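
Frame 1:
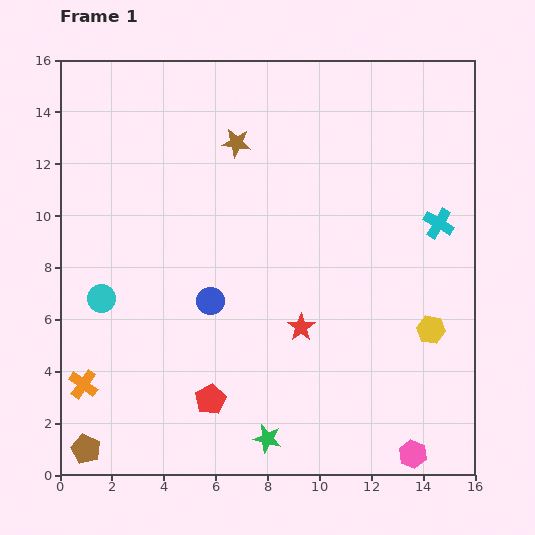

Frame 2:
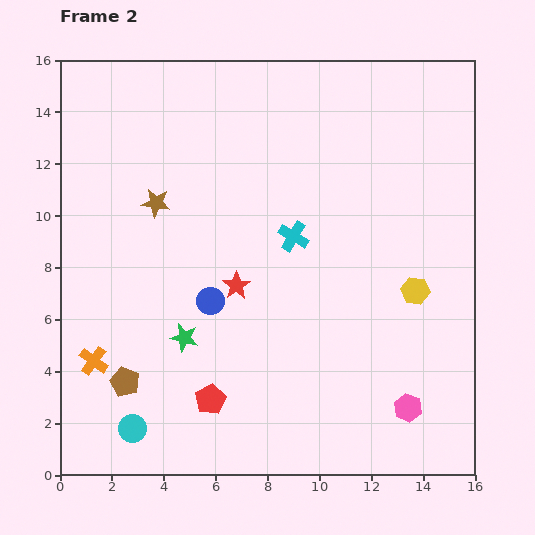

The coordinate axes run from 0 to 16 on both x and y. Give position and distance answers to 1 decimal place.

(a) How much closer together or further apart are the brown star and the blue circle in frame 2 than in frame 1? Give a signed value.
-1.9

Distance in frame 1: 6.2. Distance in frame 2: 4.3.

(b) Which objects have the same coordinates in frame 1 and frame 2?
the blue circle, the red pentagon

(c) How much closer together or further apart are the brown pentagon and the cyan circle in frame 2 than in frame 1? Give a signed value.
-4.0

Distance in frame 1: 5.8. Distance in frame 2: 1.8.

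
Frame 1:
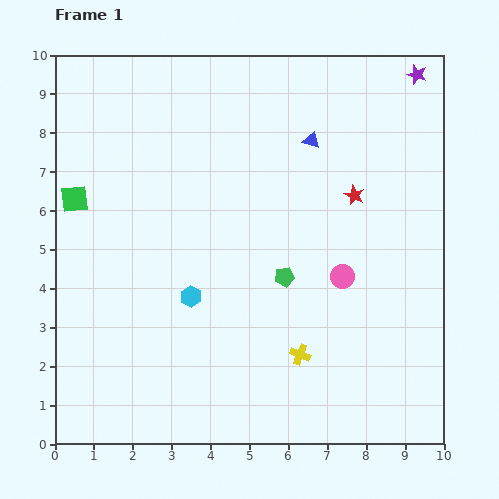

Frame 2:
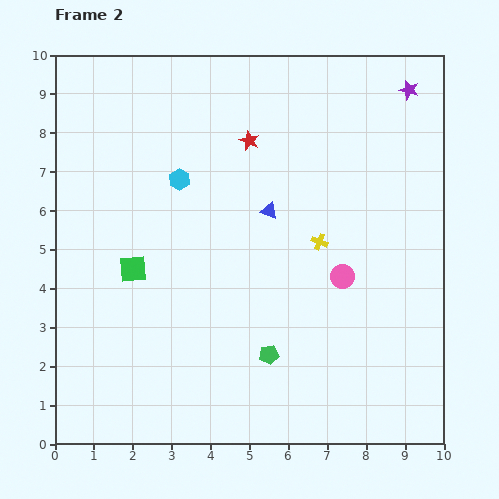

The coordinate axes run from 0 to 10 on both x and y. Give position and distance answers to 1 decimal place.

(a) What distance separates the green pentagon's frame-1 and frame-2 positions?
2.0

The green pentagon moved from (5.9, 4.3) to (5.5, 2.3), a distance of √(0.4² + 2.0²) ≈ 2.0.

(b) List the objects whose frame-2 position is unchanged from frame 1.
the pink circle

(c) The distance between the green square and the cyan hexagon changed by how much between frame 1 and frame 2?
-1.3

Distance in frame 1: 3.9. Distance in frame 2: 2.6.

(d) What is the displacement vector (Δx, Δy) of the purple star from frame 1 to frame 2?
(-0.2, -0.4)

The purple star was at (9.3, 9.5) in frame 1 and (9.1, 9.1) in frame 2.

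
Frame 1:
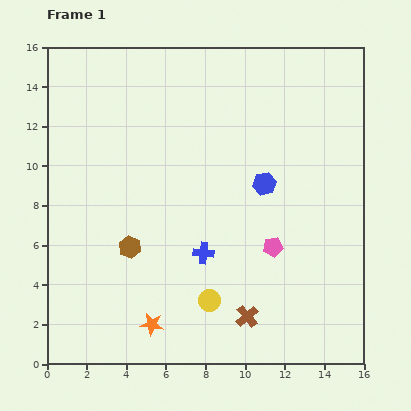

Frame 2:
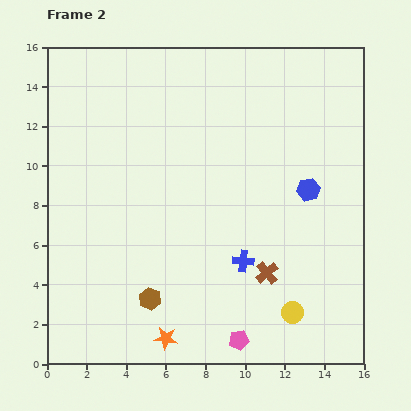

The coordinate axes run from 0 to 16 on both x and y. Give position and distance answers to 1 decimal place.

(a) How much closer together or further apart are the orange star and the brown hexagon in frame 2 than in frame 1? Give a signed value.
-1.9

Distance in frame 1: 4.1. Distance in frame 2: 2.2.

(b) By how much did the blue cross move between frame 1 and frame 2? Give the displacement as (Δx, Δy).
(2.0, -0.4)

The blue cross was at (7.9, 5.6) in frame 1 and (9.9, 5.2) in frame 2.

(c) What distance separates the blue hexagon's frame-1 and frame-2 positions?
2.2

The blue hexagon moved from (11.0, 9.1) to (13.2, 8.8), a distance of √(2.2² + 0.3²) ≈ 2.2.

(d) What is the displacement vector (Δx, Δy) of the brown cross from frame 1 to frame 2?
(1.0, 2.2)

The brown cross was at (10.1, 2.4) in frame 1 and (11.1, 4.6) in frame 2.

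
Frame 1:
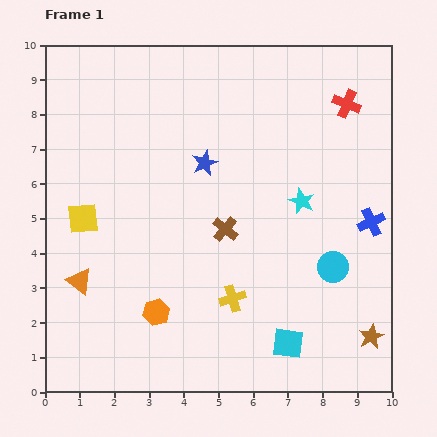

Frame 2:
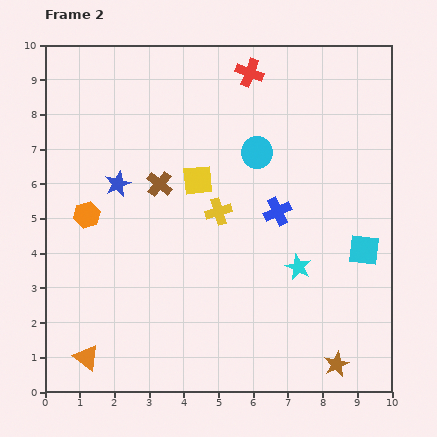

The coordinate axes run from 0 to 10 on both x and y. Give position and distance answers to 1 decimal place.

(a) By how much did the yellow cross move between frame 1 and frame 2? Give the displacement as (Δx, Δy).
(-0.4, 2.5)

The yellow cross was at (5.4, 2.7) in frame 1 and (5.0, 5.2) in frame 2.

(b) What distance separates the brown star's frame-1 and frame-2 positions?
1.3

The brown star moved from (9.4, 1.6) to (8.4, 0.8), a distance of √(1.0² + 0.8²) ≈ 1.3.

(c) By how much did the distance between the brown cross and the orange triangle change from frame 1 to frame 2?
+0.9

Distance in frame 1: 4.5. Distance in frame 2: 5.4.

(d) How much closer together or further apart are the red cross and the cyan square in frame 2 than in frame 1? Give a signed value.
-1.0

Distance in frame 1: 7.1. Distance in frame 2: 6.1.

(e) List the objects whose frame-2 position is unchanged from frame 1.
none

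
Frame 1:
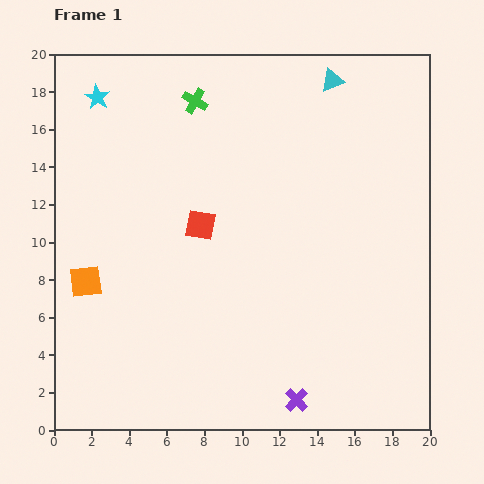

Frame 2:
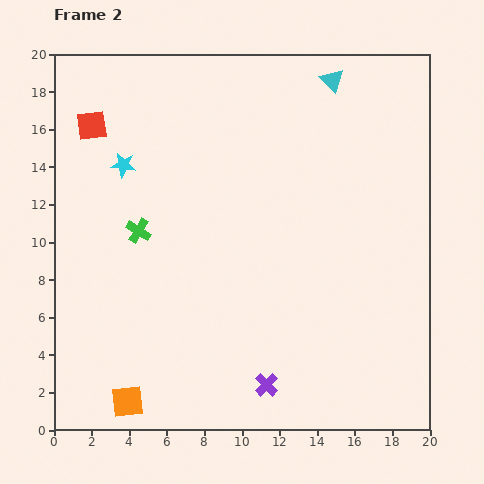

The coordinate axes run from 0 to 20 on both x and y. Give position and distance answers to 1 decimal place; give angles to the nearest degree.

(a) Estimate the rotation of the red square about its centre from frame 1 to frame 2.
19° counter-clockwise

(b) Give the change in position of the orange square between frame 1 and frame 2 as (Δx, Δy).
(2.2, -6.4)

The orange square was at (1.7, 7.9) in frame 1 and (3.9, 1.5) in frame 2.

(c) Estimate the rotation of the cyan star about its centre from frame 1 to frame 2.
23° counter-clockwise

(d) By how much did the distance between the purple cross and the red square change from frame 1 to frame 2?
+6.0

Distance in frame 1: 10.6. Distance in frame 2: 16.6.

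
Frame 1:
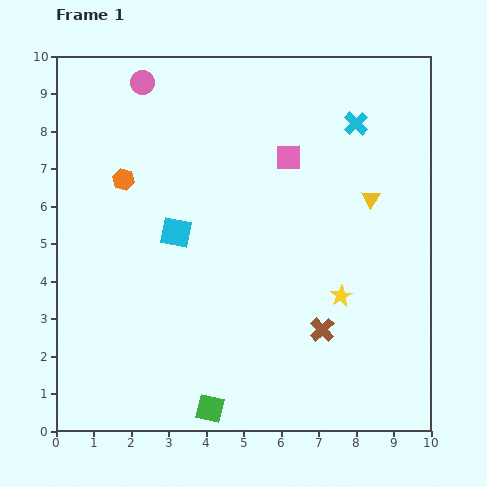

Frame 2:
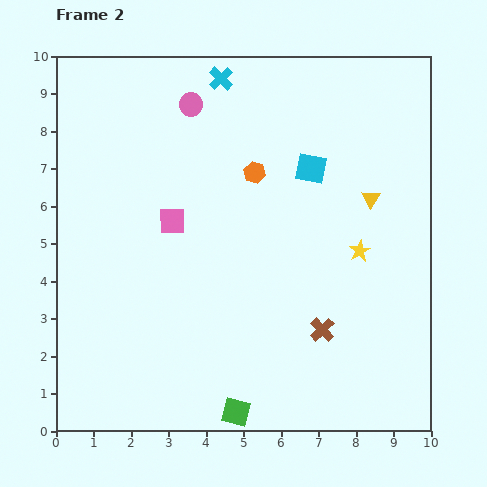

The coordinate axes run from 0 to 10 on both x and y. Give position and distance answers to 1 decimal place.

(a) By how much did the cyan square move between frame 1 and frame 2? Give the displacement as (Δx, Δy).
(3.6, 1.7)

The cyan square was at (3.2, 5.3) in frame 1 and (6.8, 7.0) in frame 2.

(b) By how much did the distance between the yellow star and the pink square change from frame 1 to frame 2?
+1.1

Distance in frame 1: 4.0. Distance in frame 2: 5.1.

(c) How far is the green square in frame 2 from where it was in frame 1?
0.7

The green square moved from (4.1, 0.6) to (4.8, 0.5), a distance of √(0.7² + 0.1²) ≈ 0.7.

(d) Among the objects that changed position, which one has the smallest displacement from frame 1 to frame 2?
the green square

(moved 0.7)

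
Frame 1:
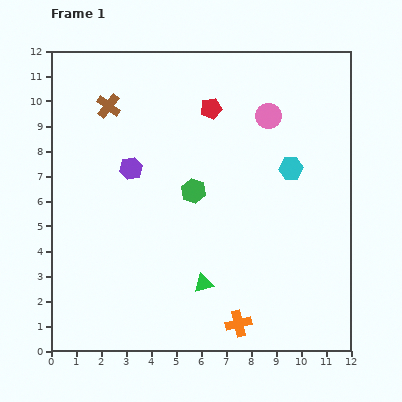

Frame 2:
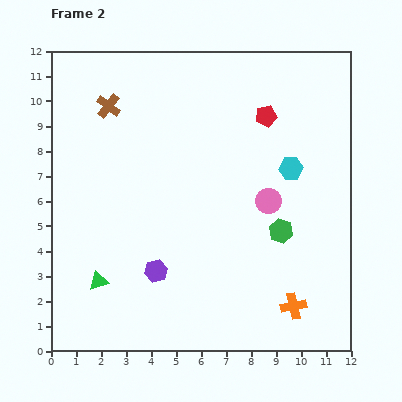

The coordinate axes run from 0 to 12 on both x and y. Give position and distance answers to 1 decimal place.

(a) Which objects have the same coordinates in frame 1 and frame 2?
the brown cross, the cyan hexagon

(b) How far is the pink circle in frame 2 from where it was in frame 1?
3.4

The pink circle moved from (8.7, 9.4) to (8.7, 6.0), a distance of √(0.0² + 3.4²) ≈ 3.4.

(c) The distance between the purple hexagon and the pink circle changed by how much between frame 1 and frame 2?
-0.6

Distance in frame 1: 5.9. Distance in frame 2: 5.3.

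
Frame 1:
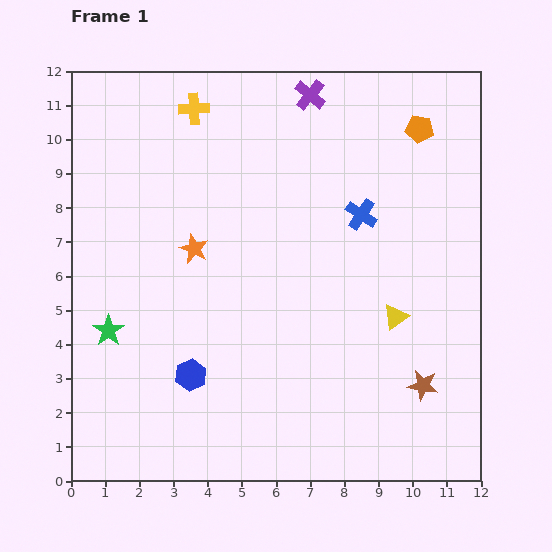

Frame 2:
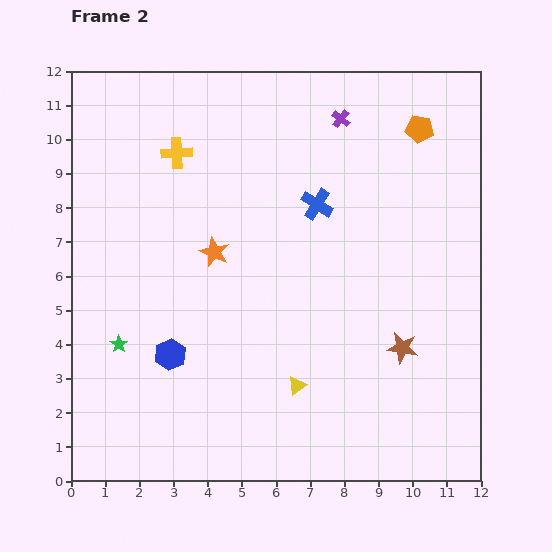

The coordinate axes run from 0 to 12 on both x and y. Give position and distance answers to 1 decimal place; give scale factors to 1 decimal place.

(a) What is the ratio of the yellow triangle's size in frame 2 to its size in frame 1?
0.7×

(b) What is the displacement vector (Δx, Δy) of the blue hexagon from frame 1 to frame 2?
(-0.6, 0.6)

The blue hexagon was at (3.5, 3.1) in frame 1 and (2.9, 3.7) in frame 2.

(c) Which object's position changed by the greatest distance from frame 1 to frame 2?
the yellow triangle

(moved 3.5; next 1.4)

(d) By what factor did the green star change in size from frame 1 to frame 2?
0.6×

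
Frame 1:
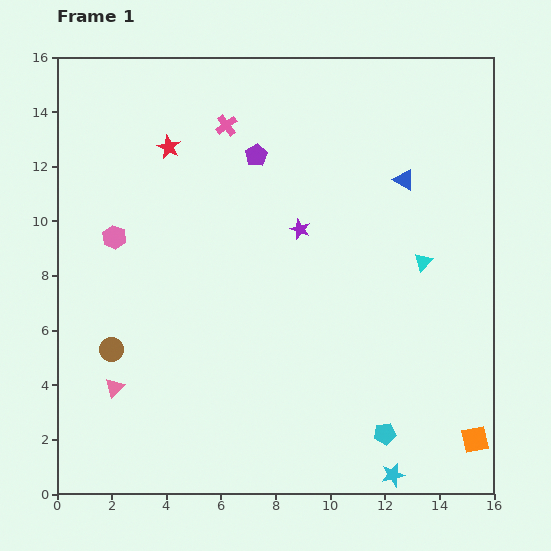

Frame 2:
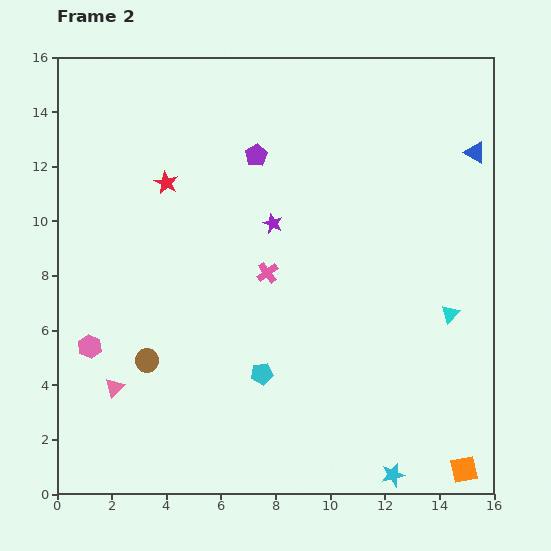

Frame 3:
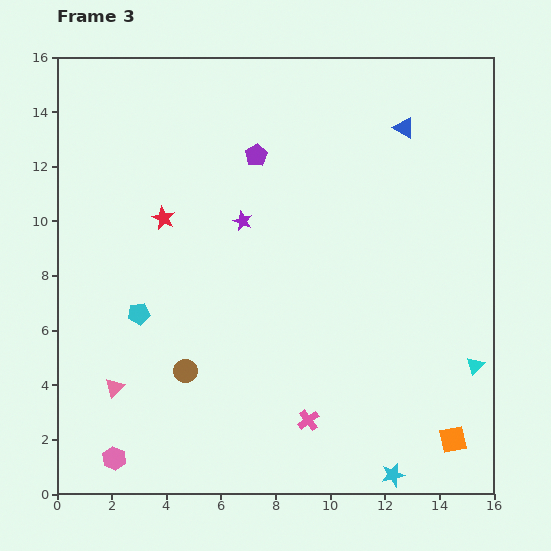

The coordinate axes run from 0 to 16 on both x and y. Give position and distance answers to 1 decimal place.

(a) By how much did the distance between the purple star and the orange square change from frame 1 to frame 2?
+1.4

Distance in frame 1: 10.0. Distance in frame 2: 11.4.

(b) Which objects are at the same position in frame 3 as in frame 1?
the cyan star, the pink triangle, the purple pentagon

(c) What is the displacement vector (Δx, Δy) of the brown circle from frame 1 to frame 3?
(2.7, -0.8)

The brown circle was at (2.0, 5.3) in frame 1 and (4.7, 4.5) in frame 3.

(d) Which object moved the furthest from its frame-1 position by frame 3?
the pink cross

(moved 11.2; next 10.0)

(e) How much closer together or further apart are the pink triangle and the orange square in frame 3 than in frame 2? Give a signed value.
-0.6

Distance in frame 2: 13.1. Distance in frame 3: 12.5.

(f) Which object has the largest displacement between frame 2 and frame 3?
the pink cross

(moved 5.6; next 5.0)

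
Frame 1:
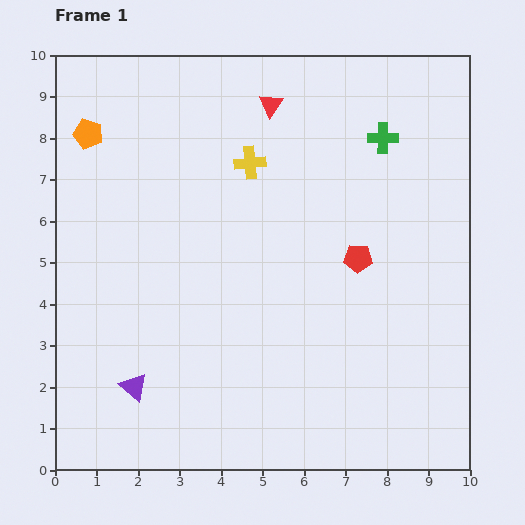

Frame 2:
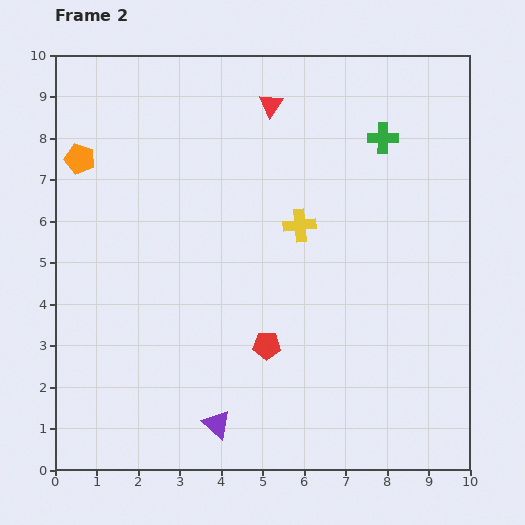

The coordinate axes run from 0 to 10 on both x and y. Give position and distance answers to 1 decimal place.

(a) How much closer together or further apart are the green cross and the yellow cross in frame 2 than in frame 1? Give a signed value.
-0.4

Distance in frame 1: 3.3. Distance in frame 2: 2.9.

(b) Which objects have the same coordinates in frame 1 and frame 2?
the green cross, the red triangle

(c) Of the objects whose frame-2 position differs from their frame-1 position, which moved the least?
the orange pentagon

(moved 0.6)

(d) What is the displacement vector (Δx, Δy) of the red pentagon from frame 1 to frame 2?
(-2.2, -2.1)

The red pentagon was at (7.3, 5.1) in frame 1 and (5.1, 3.0) in frame 2.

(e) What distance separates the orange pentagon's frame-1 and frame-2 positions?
0.6

The orange pentagon moved from (0.8, 8.1) to (0.6, 7.5), a distance of √(0.2² + 0.6²) ≈ 0.6.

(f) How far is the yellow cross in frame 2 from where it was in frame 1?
1.9

The yellow cross moved from (4.7, 7.4) to (5.9, 5.9), a distance of √(1.2² + 1.5²) ≈ 1.9.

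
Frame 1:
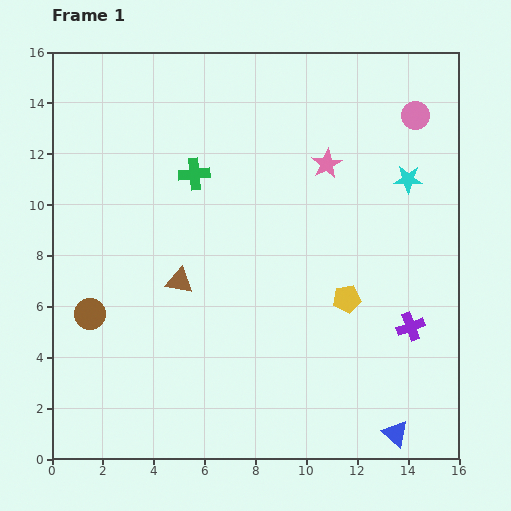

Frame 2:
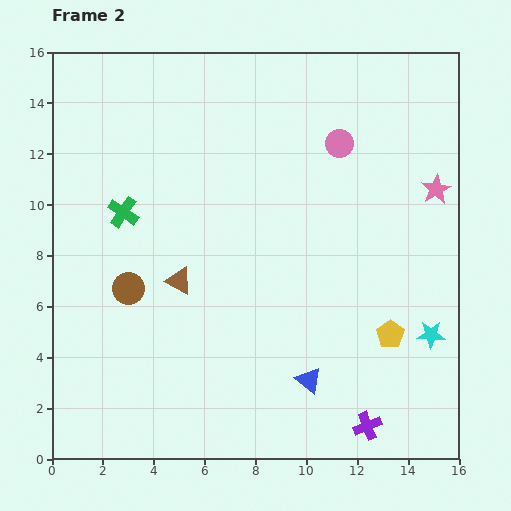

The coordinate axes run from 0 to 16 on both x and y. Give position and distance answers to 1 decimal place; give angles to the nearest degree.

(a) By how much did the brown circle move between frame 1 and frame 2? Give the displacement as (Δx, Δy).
(1.5, 1.0)

The brown circle was at (1.5, 5.7) in frame 1 and (3.0, 6.7) in frame 2.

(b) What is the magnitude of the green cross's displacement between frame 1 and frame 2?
3.2

The green cross moved from (5.6, 11.2) to (2.8, 9.7), a distance of √(2.8² + 1.5²) ≈ 3.2.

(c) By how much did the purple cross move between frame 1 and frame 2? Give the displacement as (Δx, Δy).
(-1.7, -3.9)

The purple cross was at (14.1, 5.2) in frame 1 and (12.4, 1.3) in frame 2.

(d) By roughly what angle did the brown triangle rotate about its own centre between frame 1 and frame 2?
19° clockwise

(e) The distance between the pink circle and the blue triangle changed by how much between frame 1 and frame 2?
-3.1

Distance in frame 1: 12.5. Distance in frame 2: 9.4.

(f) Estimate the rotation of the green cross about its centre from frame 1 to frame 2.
39° clockwise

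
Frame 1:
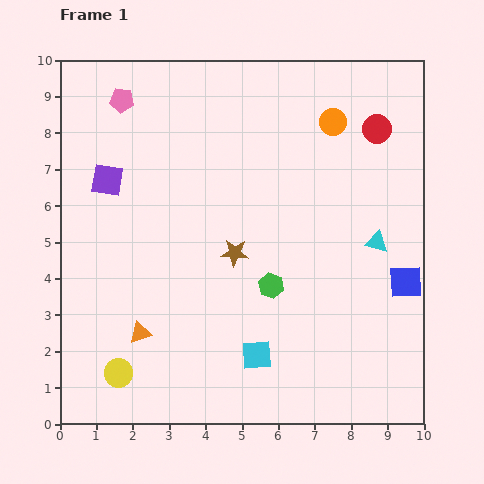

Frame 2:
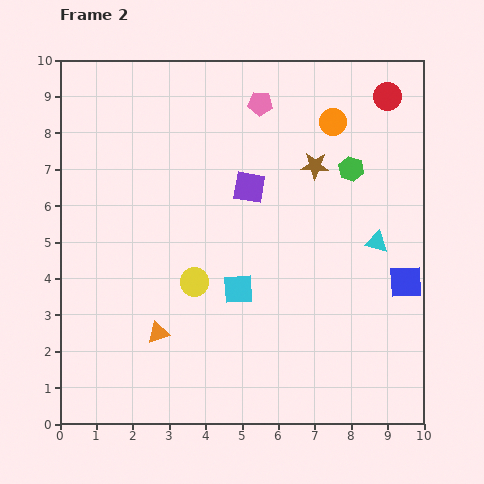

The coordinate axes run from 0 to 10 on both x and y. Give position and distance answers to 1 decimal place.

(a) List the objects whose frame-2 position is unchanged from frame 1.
the blue square, the cyan triangle, the orange circle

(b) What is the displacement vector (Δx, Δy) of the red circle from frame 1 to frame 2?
(0.3, 0.9)

The red circle was at (8.7, 8.1) in frame 1 and (9.0, 9.0) in frame 2.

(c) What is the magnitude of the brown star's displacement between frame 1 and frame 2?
3.3

The brown star moved from (4.8, 4.7) to (7.0, 7.1), a distance of √(2.2² + 2.4²) ≈ 3.3.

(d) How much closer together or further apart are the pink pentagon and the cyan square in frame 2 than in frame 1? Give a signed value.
-2.8

Distance in frame 1: 7.9. Distance in frame 2: 5.1.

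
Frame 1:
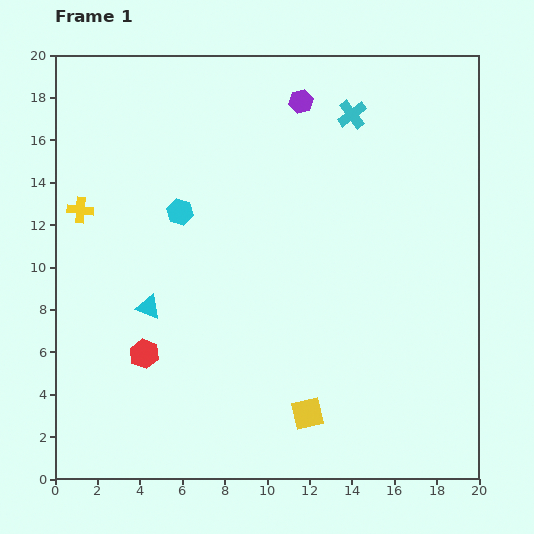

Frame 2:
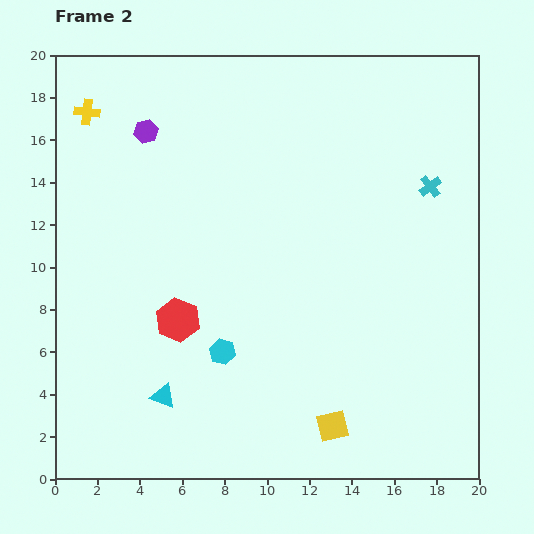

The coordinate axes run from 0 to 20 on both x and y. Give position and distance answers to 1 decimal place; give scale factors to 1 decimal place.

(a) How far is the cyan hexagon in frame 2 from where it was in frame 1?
6.9

The cyan hexagon moved from (5.9, 12.6) to (7.9, 6.0), a distance of √(2.0² + 6.6²) ≈ 6.9.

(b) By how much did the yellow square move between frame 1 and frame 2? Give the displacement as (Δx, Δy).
(1.2, -0.6)

The yellow square was at (11.9, 3.1) in frame 1 and (13.1, 2.5) in frame 2.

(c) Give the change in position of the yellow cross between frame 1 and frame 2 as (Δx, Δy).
(0.3, 4.6)

The yellow cross was at (1.2, 12.7) in frame 1 and (1.5, 17.3) in frame 2.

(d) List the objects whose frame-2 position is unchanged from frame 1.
none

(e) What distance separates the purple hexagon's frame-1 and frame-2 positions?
7.4

The purple hexagon moved from (11.6, 17.8) to (4.3, 16.4), a distance of √(7.3² + 1.4²) ≈ 7.4.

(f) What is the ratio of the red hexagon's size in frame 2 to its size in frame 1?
1.5×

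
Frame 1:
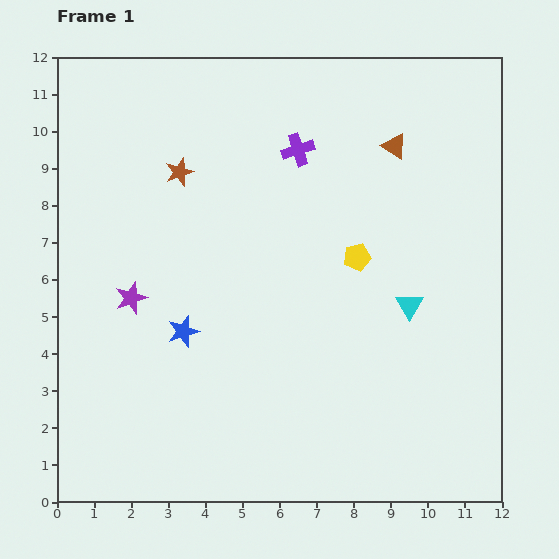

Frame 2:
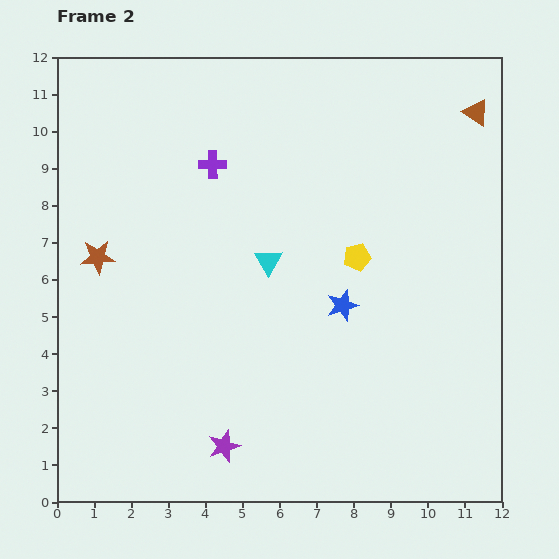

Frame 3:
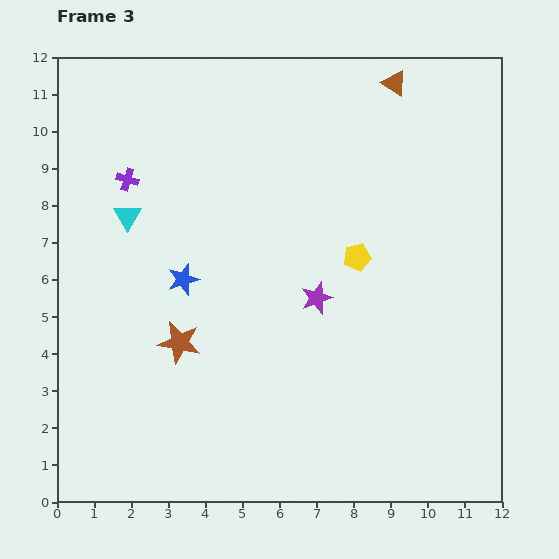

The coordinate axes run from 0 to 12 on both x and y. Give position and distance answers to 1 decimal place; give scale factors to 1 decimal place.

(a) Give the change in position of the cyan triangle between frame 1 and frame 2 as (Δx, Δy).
(-3.8, 1.2)

The cyan triangle was at (9.5, 5.3) in frame 1 and (5.7, 6.5) in frame 2.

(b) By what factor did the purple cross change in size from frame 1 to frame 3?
0.7×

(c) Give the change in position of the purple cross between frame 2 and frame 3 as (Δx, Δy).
(-2.3, -0.4)

The purple cross was at (4.2, 9.1) in frame 2 and (1.9, 8.7) in frame 3.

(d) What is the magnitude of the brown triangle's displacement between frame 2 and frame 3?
2.3

The brown triangle moved from (11.3, 10.5) to (9.1, 11.3), a distance of √(2.2² + 0.8²) ≈ 2.3.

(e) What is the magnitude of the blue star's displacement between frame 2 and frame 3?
4.4

The blue star moved from (7.7, 5.3) to (3.4, 6.0), a distance of √(4.3² + 0.7²) ≈ 4.4.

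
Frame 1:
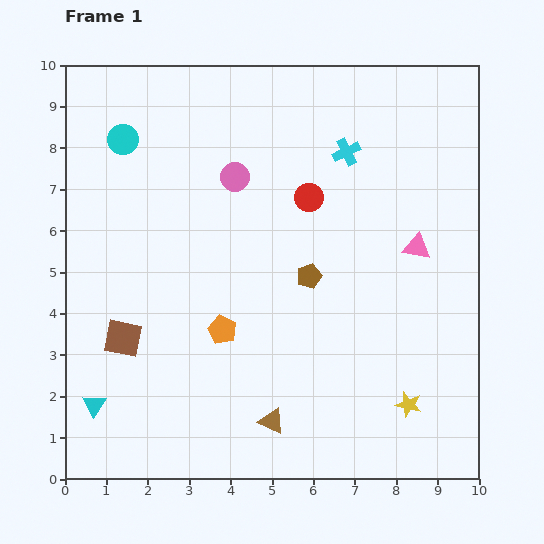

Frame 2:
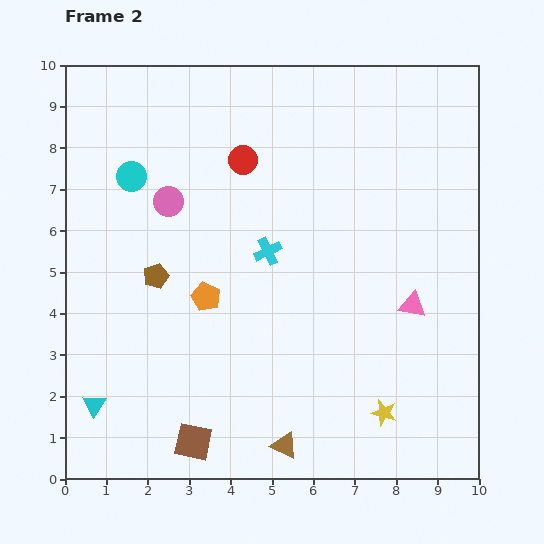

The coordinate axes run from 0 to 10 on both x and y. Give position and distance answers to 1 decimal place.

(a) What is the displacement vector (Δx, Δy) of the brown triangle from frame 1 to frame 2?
(0.3, -0.6)

The brown triangle was at (5.0, 1.4) in frame 1 and (5.3, 0.8) in frame 2.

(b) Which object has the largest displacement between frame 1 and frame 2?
the brown pentagon

(moved 3.7; next 3.1)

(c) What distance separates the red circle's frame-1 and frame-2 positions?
1.8

The red circle moved from (5.9, 6.8) to (4.3, 7.7), a distance of √(1.6² + 0.9²) ≈ 1.8.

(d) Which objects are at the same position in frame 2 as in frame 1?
the cyan triangle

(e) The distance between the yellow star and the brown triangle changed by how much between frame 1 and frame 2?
-0.8

Distance in frame 1: 3.3. Distance in frame 2: 2.5.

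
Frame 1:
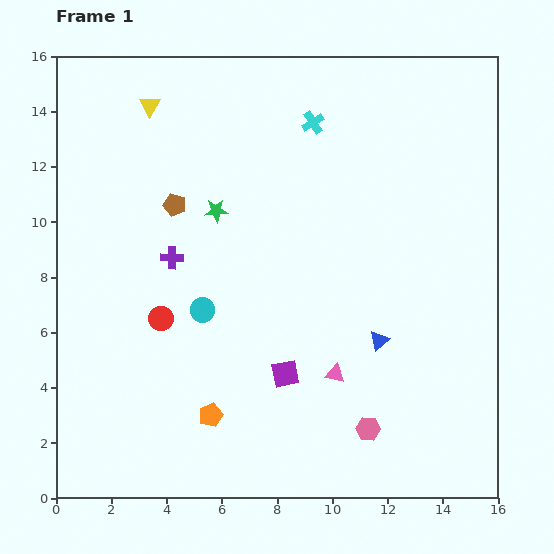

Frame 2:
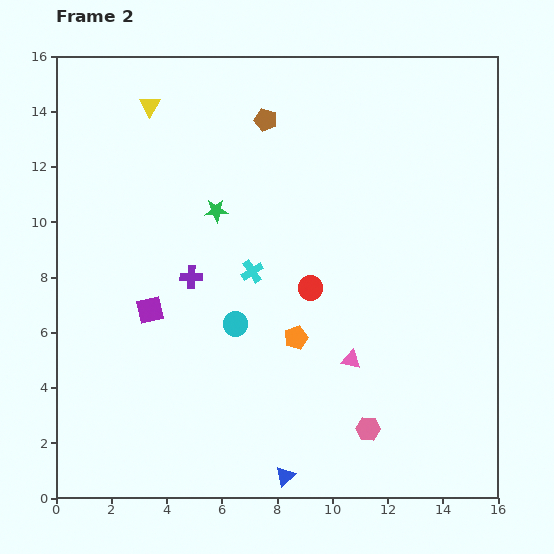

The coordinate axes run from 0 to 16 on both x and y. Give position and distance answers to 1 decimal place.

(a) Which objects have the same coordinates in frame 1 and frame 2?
the yellow triangle, the pink hexagon, the green star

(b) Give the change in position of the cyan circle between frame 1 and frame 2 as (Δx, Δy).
(1.2, -0.5)

The cyan circle was at (5.3, 6.8) in frame 1 and (6.5, 6.3) in frame 2.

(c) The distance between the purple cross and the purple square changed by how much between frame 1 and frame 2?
-4.0

Distance in frame 1: 5.9. Distance in frame 2: 1.9.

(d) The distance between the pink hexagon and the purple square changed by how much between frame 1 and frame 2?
+5.4

Distance in frame 1: 3.6. Distance in frame 2: 9.0.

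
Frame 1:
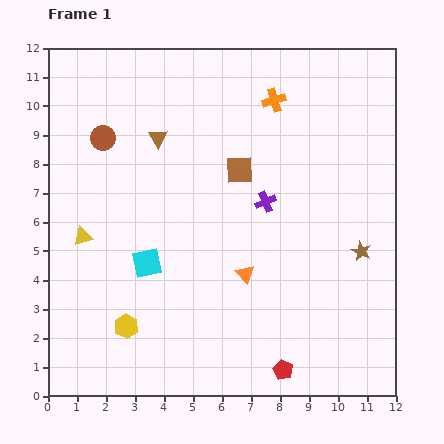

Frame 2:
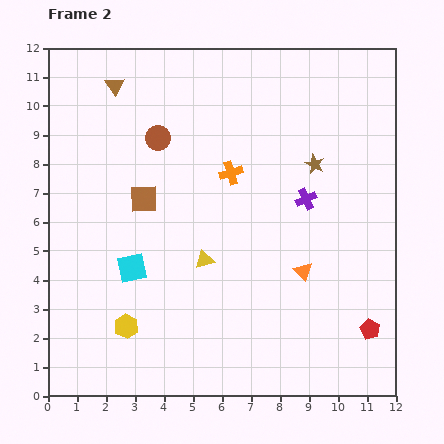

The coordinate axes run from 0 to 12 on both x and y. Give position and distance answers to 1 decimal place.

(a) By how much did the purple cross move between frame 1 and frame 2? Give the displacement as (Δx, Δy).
(1.4, 0.1)

The purple cross was at (7.5, 6.7) in frame 1 and (8.9, 6.8) in frame 2.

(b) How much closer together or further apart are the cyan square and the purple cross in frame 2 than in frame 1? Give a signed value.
+1.9

Distance in frame 1: 4.6. Distance in frame 2: 6.5.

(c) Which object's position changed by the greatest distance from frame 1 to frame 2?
the yellow triangle

(moved 4.3; next 3.4)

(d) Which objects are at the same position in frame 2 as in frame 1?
the yellow hexagon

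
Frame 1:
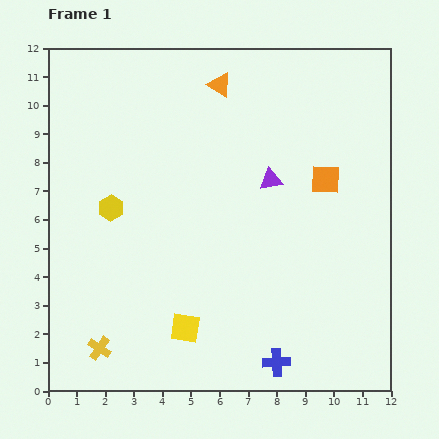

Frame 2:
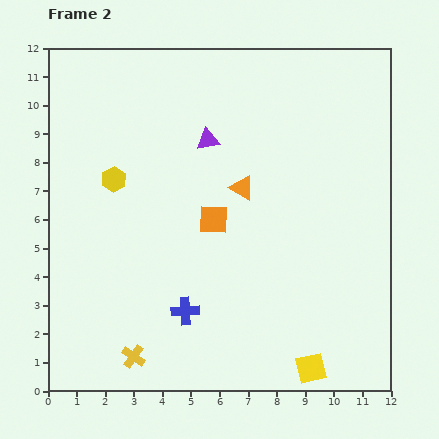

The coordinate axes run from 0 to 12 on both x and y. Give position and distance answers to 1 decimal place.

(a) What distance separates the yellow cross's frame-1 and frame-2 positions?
1.2

The yellow cross moved from (1.8, 1.5) to (3.0, 1.2), a distance of √(1.2² + 0.3²) ≈ 1.2.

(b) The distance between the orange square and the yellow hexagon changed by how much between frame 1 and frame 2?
-3.8

Distance in frame 1: 7.6. Distance in frame 2: 3.8.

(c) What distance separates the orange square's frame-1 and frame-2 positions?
4.1

The orange square moved from (9.7, 7.4) to (5.8, 6.0), a distance of √(3.9² + 1.4²) ≈ 4.1.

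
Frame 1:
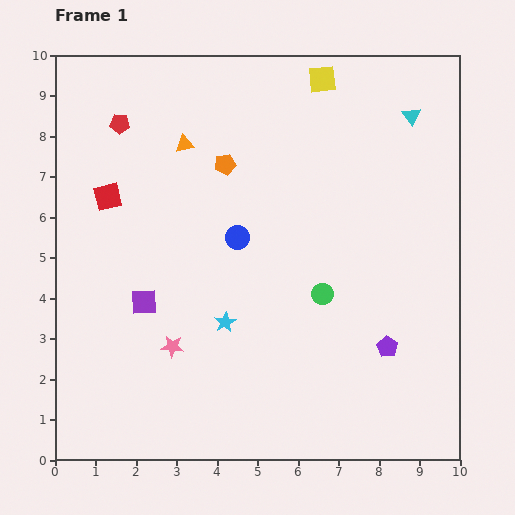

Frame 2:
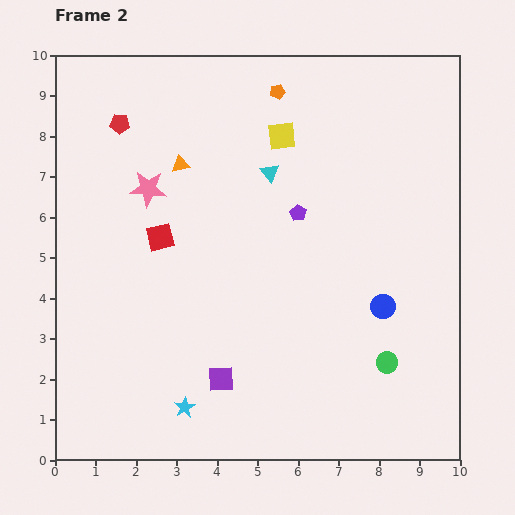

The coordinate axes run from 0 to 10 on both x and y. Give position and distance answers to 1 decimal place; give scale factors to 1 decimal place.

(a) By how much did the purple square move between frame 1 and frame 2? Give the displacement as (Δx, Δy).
(1.9, -1.9)

The purple square was at (2.2, 3.9) in frame 1 and (4.1, 2.0) in frame 2.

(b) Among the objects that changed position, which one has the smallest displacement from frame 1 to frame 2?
the orange triangle

(moved 0.5)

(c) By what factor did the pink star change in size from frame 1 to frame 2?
1.6×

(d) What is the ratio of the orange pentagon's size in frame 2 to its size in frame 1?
0.7×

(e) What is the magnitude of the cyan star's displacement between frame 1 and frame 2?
2.3

The cyan star moved from (4.2, 3.4) to (3.2, 1.3), a distance of √(1.0² + 2.1²) ≈ 2.3.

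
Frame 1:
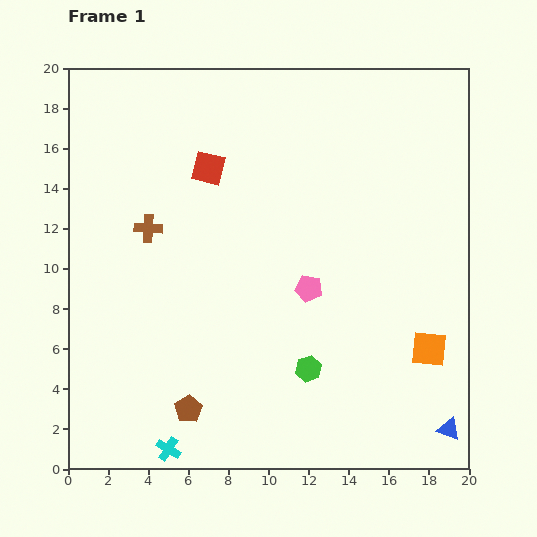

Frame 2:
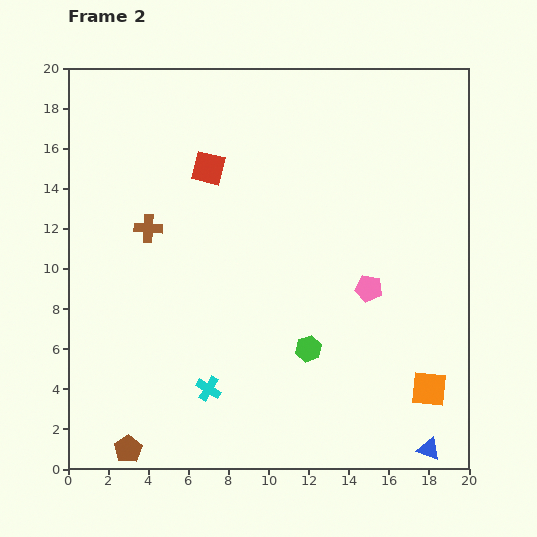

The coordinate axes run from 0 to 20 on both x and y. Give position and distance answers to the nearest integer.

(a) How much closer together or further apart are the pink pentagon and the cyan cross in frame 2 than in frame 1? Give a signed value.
-2

Distance in frame 1: 11. Distance in frame 2: 9.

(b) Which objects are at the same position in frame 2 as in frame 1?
the red square, the brown cross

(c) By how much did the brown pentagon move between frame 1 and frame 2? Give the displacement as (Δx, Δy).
(-3, -2)

The brown pentagon was at (6, 3) in frame 1 and (3, 1) in frame 2.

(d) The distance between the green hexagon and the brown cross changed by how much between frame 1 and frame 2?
-1

Distance in frame 1: 11. Distance in frame 2: 10.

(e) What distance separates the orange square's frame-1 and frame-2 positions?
2

The orange square moved from (18, 6) to (18, 4), a distance of √(0² + 2²) ≈ 2.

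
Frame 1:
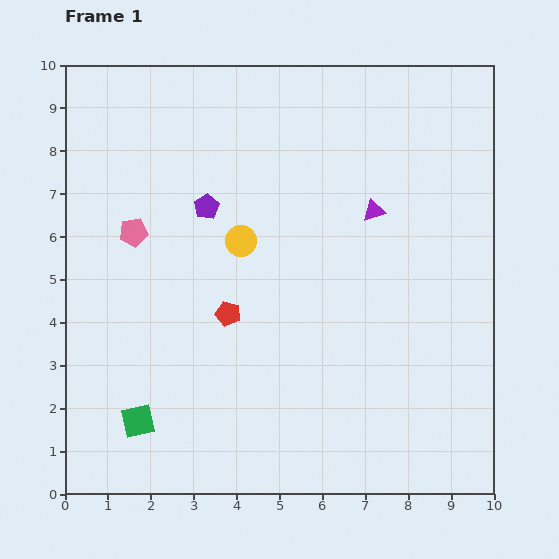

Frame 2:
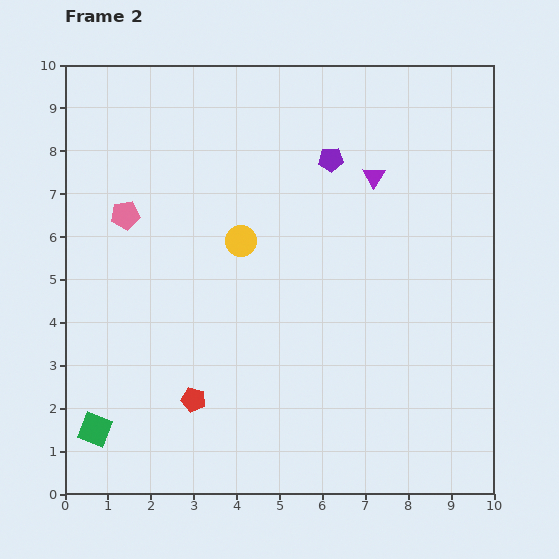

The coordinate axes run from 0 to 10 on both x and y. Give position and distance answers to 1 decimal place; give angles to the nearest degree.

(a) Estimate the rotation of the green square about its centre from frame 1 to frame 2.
35° clockwise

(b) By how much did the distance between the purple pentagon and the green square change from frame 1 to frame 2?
+3.2

Distance in frame 1: 5.2. Distance in frame 2: 8.4.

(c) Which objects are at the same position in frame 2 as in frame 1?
the yellow circle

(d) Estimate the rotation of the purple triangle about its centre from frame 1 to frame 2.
43° counter-clockwise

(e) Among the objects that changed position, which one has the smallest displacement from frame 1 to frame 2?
the pink pentagon

(moved 0.4)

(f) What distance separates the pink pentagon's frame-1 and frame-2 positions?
0.4

The pink pentagon moved from (1.6, 6.1) to (1.4, 6.5), a distance of √(0.2² + 0.4²) ≈ 0.4.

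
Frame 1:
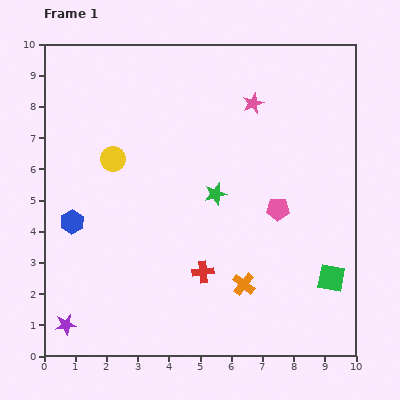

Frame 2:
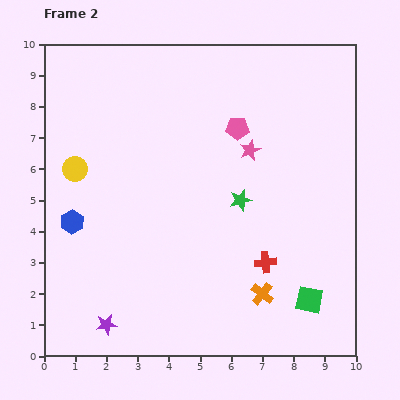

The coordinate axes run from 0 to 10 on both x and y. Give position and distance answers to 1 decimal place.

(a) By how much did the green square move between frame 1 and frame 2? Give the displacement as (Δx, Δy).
(-0.7, -0.7)

The green square was at (9.2, 2.5) in frame 1 and (8.5, 1.8) in frame 2.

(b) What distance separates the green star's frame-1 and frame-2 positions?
0.8

The green star moved from (5.5, 5.2) to (6.3, 5.0), a distance of √(0.8² + 0.2²) ≈ 0.8.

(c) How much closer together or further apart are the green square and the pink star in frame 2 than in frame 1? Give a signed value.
-0.9

Distance in frame 1: 6.1. Distance in frame 2: 5.2.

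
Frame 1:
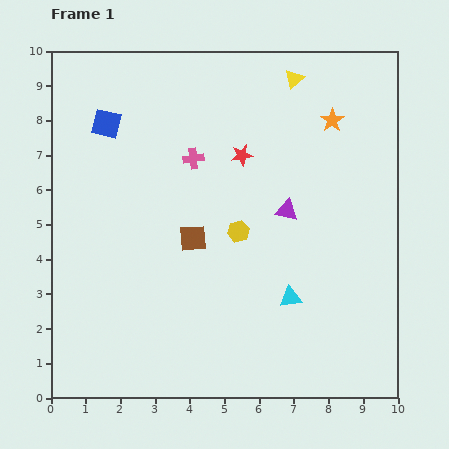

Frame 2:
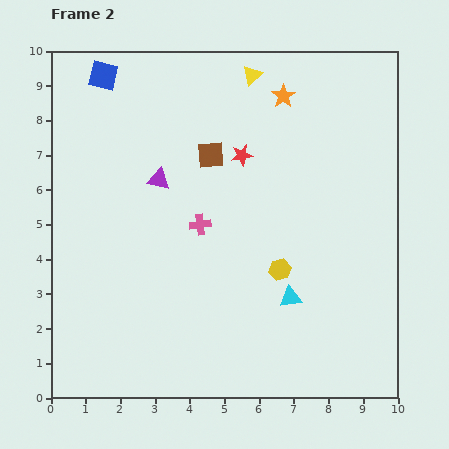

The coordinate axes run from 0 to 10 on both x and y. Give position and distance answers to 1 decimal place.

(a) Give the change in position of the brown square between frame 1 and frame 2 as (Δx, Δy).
(0.5, 2.4)

The brown square was at (4.1, 4.6) in frame 1 and (4.6, 7.0) in frame 2.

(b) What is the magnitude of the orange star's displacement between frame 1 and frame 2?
1.6

The orange star moved from (8.1, 8.0) to (6.7, 8.7), a distance of √(1.4² + 0.7²) ≈ 1.6.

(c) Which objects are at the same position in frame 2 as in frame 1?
the cyan triangle, the red star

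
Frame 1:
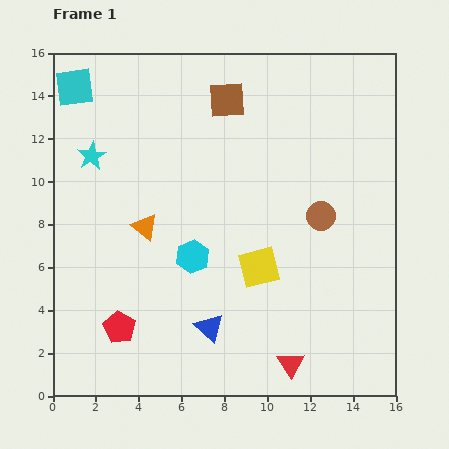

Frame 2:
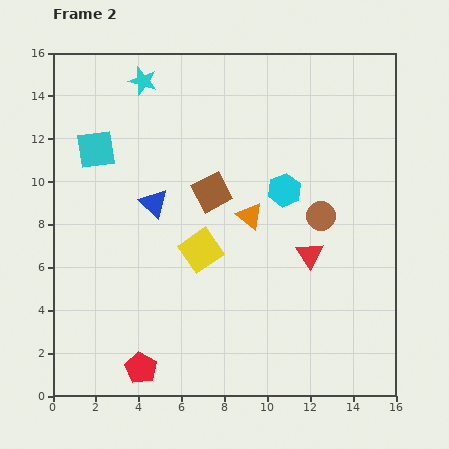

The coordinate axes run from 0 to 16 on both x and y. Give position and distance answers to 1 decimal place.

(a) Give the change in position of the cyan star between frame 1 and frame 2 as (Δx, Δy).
(2.4, 3.5)

The cyan star was at (1.8, 11.2) in frame 1 and (4.2, 14.7) in frame 2.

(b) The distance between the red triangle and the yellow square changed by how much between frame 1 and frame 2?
+0.4

Distance in frame 1: 4.7. Distance in frame 2: 5.1.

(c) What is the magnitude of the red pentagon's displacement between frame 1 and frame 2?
2.1

The red pentagon moved from (3.1, 3.2) to (4.1, 1.3), a distance of √(1.0² + 1.9²) ≈ 2.1.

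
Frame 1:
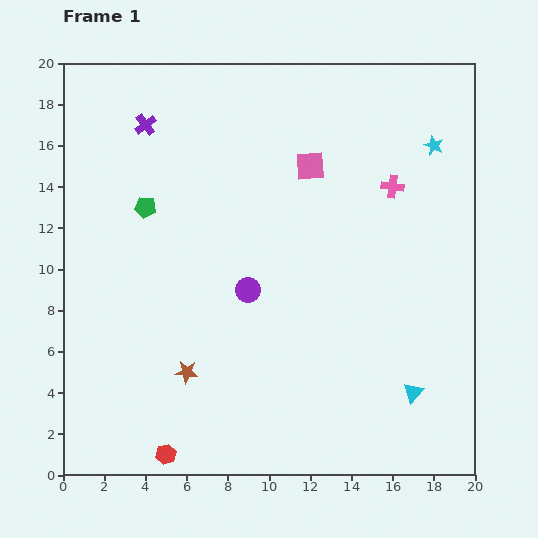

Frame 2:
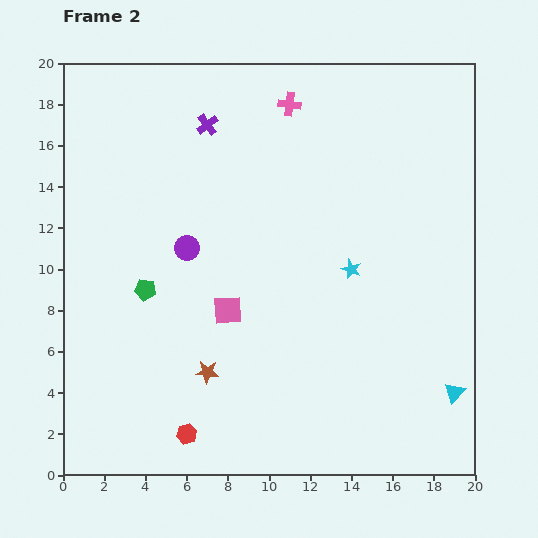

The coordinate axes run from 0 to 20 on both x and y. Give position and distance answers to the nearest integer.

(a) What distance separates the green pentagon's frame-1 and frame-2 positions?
4

The green pentagon moved from (4, 13) to (4, 9), a distance of √(0² + 4²) ≈ 4.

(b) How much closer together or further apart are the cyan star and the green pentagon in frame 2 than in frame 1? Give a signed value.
-4

Distance in frame 1: 14. Distance in frame 2: 10.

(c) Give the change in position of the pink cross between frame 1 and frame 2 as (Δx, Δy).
(-5, 4)

The pink cross was at (16, 14) in frame 1 and (11, 18) in frame 2.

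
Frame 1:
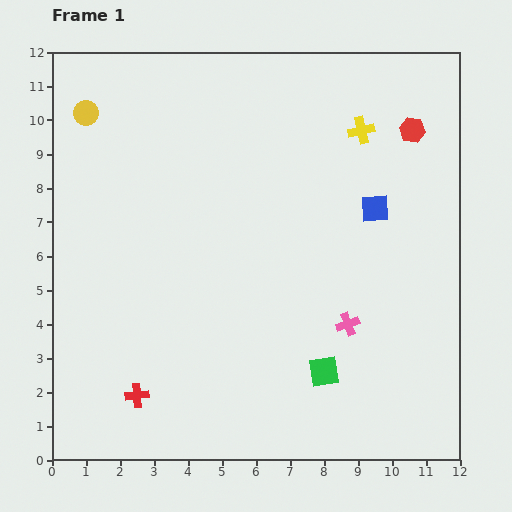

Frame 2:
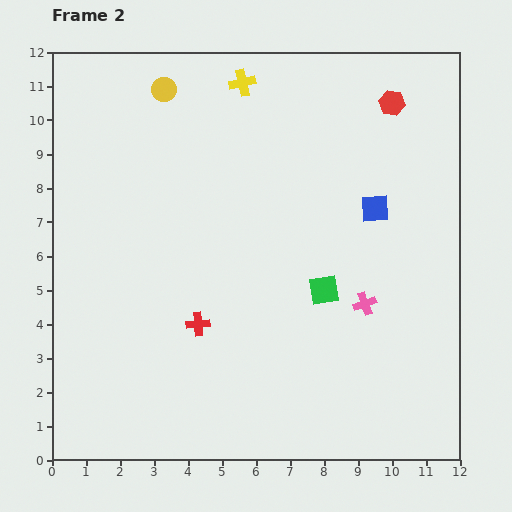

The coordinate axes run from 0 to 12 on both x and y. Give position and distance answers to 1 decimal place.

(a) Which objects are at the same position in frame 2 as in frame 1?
the blue square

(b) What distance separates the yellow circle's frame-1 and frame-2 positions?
2.4

The yellow circle moved from (1.0, 10.2) to (3.3, 10.9), a distance of √(2.3² + 0.7²) ≈ 2.4.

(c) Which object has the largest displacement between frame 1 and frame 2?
the yellow cross

(moved 3.8; next 2.8)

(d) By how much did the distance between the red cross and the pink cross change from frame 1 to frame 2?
-1.6

Distance in frame 1: 6.5. Distance in frame 2: 4.9.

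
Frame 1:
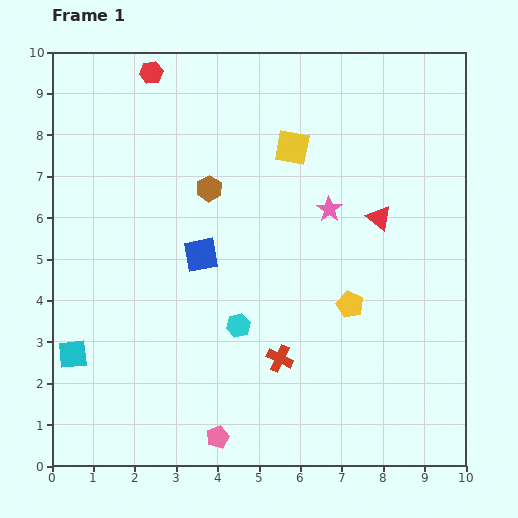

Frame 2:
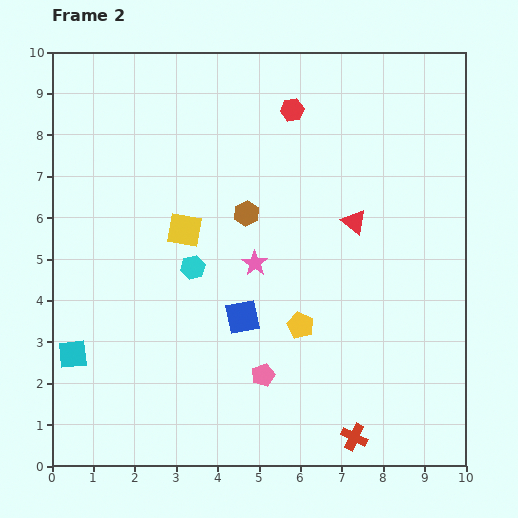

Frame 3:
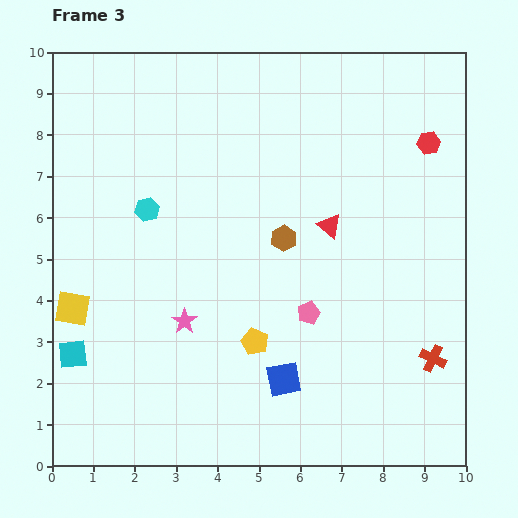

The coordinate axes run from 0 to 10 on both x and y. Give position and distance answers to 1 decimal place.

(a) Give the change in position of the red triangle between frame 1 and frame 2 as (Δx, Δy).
(-0.6, -0.1)

The red triangle was at (7.9, 6.0) in frame 1 and (7.3, 5.9) in frame 2.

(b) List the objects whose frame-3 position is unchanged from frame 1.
the cyan square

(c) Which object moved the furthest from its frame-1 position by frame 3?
the red hexagon

(moved 6.9; next 6.6)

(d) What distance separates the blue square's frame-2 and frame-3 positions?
1.8

The blue square moved from (4.6, 3.6) to (5.6, 2.1), a distance of √(1.0² + 1.5²) ≈ 1.8.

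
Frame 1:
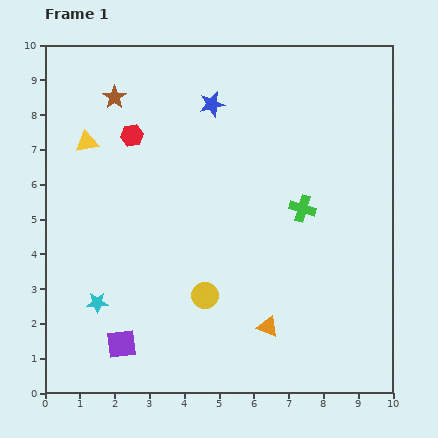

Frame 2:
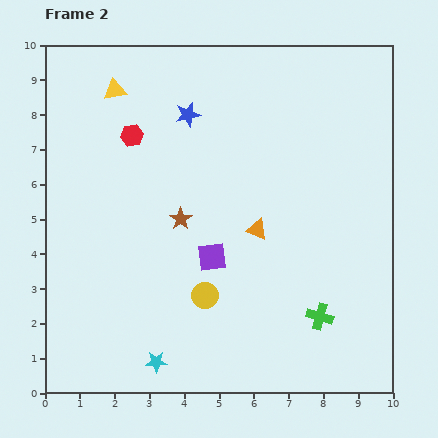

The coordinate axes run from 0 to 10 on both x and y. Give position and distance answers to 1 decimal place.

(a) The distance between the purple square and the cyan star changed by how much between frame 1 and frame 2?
+2.0

Distance in frame 1: 1.4. Distance in frame 2: 3.4.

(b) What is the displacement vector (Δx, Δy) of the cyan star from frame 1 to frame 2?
(1.7, -1.7)

The cyan star was at (1.5, 2.6) in frame 1 and (3.2, 0.9) in frame 2.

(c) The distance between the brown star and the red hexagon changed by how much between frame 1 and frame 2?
+1.6

Distance in frame 1: 1.2. Distance in frame 2: 2.8.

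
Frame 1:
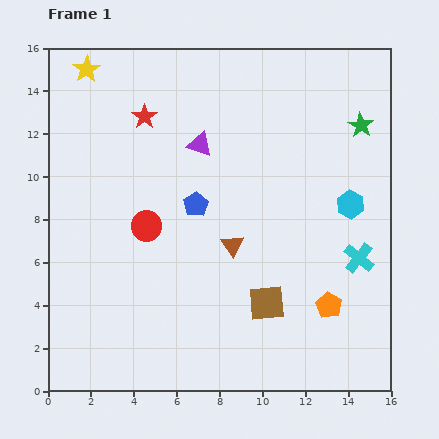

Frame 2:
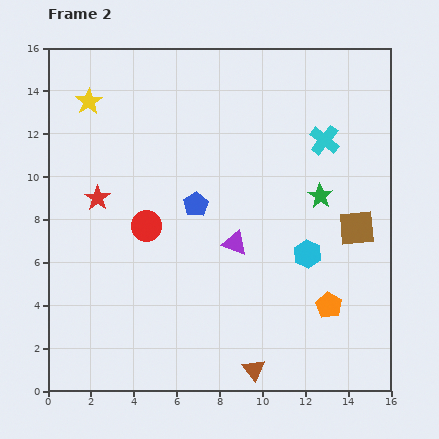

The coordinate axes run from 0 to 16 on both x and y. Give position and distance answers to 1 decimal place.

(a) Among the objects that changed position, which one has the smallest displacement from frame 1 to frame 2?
the yellow star

(moved 1.5)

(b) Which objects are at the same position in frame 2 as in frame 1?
the blue pentagon, the orange pentagon, the red circle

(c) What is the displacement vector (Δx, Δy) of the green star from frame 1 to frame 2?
(-1.9, -3.3)

The green star was at (14.6, 12.4) in frame 1 and (12.7, 9.1) in frame 2.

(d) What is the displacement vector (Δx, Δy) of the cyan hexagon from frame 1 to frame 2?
(-2.0, -2.3)

The cyan hexagon was at (14.1, 8.7) in frame 1 and (12.1, 6.4) in frame 2.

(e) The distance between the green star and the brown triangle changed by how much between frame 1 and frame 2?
+0.5

Distance in frame 1: 8.2. Distance in frame 2: 8.7.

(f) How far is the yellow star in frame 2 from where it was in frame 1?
1.5

The yellow star moved from (1.8, 15.0) to (1.9, 13.5), a distance of √(0.1² + 1.5²) ≈ 1.5.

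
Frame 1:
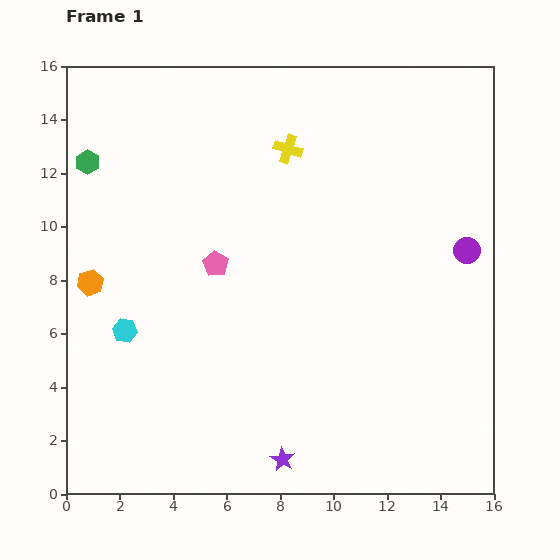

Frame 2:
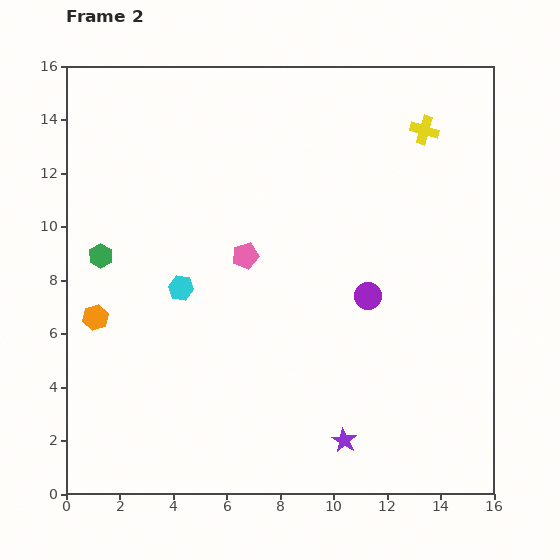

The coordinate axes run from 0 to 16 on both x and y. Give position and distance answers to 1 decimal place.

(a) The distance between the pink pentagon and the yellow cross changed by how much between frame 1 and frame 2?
+3.1

Distance in frame 1: 5.1. Distance in frame 2: 8.2.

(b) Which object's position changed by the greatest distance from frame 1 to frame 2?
the yellow cross

(moved 5.1; next 4.1)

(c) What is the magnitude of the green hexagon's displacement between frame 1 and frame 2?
3.5

The green hexagon moved from (0.8, 12.4) to (1.3, 8.9), a distance of √(0.5² + 3.5²) ≈ 3.5.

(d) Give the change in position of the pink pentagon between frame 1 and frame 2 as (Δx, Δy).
(1.1, 0.3)

The pink pentagon was at (5.6, 8.6) in frame 1 and (6.7, 8.9) in frame 2.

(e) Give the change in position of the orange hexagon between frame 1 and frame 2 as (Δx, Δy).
(0.2, -1.3)

The orange hexagon was at (0.9, 7.9) in frame 1 and (1.1, 6.6) in frame 2.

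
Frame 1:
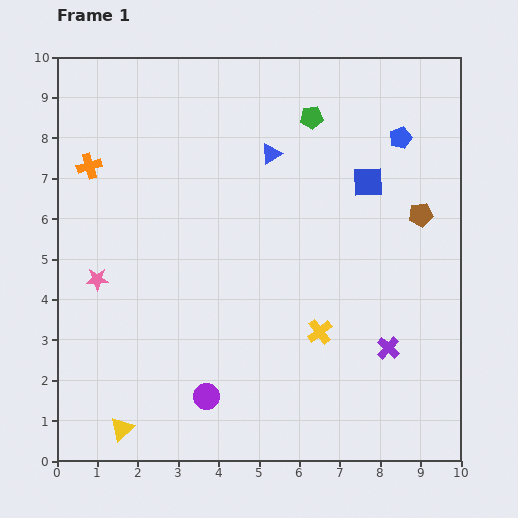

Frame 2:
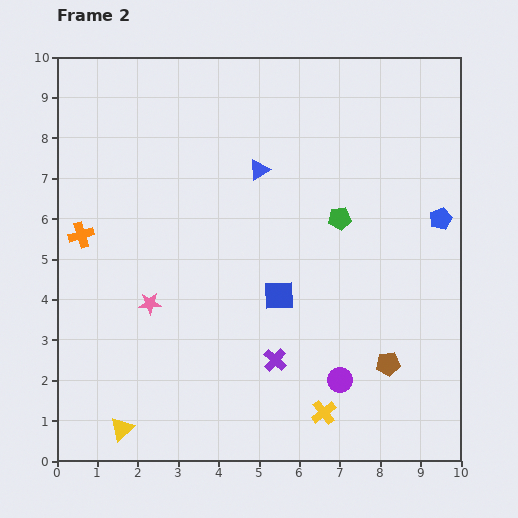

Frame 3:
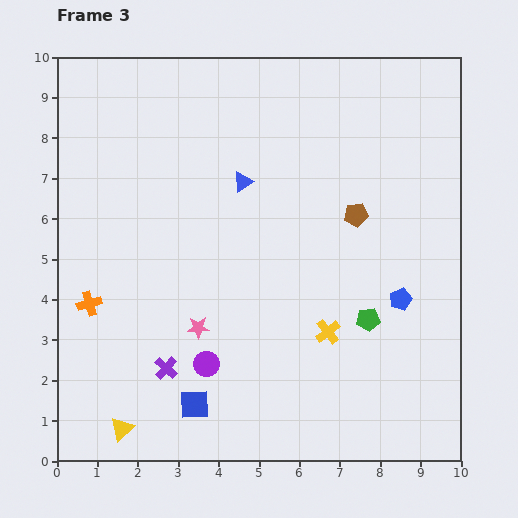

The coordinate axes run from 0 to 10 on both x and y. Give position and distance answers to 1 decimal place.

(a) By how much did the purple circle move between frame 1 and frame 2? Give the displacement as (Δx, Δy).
(3.3, 0.4)

The purple circle was at (3.7, 1.6) in frame 1 and (7.0, 2.0) in frame 2.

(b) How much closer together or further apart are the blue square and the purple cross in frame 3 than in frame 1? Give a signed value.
-3.0

Distance in frame 1: 4.1. Distance in frame 3: 1.1.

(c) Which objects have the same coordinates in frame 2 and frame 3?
the yellow triangle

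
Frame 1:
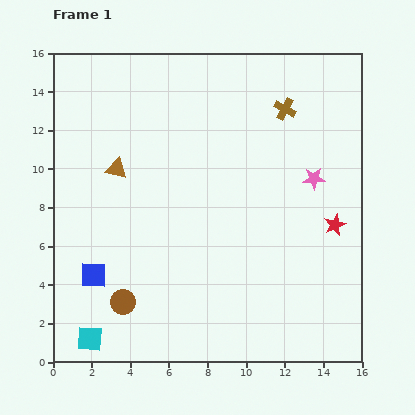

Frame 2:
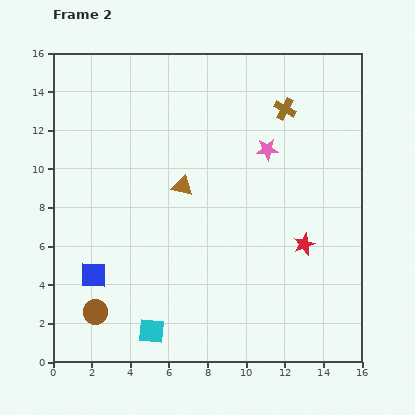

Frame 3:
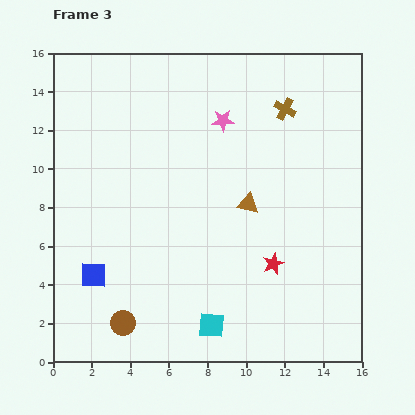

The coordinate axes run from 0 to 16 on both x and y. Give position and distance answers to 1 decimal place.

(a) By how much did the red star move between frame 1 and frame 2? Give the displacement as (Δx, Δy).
(-1.6, -1.0)

The red star was at (14.6, 7.1) in frame 1 and (13.0, 6.1) in frame 2.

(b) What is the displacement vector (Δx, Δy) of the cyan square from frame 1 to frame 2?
(3.2, 0.4)

The cyan square was at (1.9, 1.2) in frame 1 and (5.1, 1.6) in frame 2.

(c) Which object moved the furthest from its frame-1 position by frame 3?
the brown triangle

(moved 7.0; next 6.3)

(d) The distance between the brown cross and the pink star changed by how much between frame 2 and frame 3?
+1.0

Distance in frame 2: 2.3. Distance in frame 3: 3.3.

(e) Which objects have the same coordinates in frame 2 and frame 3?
the blue square, the brown cross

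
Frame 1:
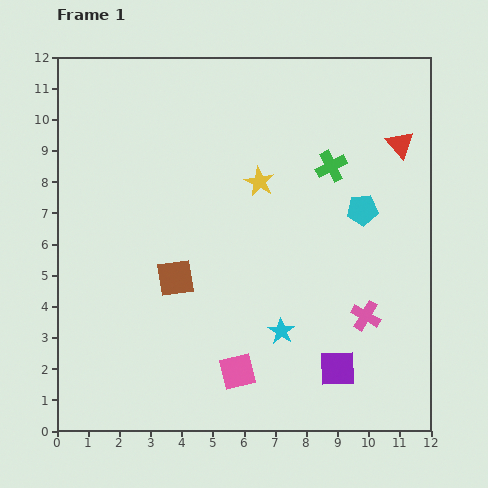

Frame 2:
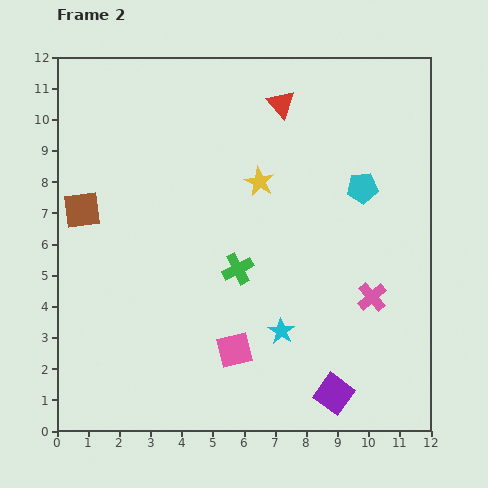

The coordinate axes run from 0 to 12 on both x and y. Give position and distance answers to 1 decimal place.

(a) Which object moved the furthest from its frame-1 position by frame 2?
the green cross

(moved 4.5; next 4.0)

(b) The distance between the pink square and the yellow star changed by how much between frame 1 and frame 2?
-0.6

Distance in frame 1: 6.1. Distance in frame 2: 5.5.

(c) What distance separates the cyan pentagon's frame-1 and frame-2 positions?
0.7

The cyan pentagon moved from (9.8, 7.1) to (9.8, 7.8), a distance of √(0.0² + 0.7²) ≈ 0.7.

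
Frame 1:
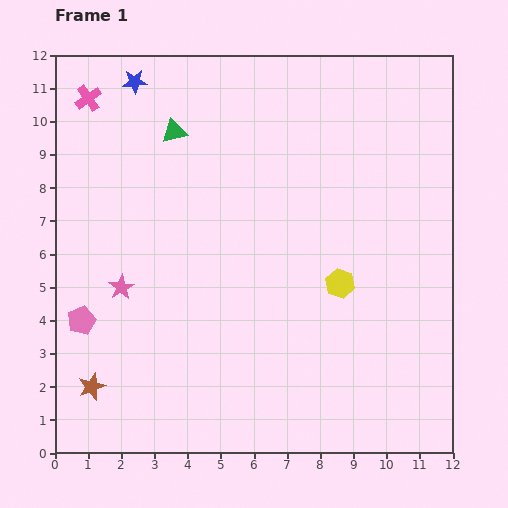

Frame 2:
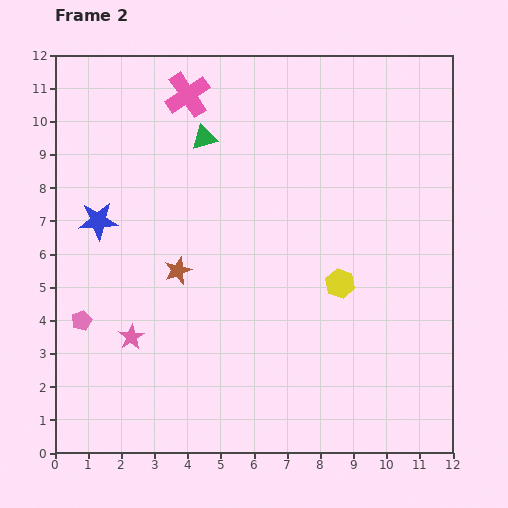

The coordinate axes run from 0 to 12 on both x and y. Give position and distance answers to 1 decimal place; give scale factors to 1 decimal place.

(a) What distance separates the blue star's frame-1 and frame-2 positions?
4.3

The blue star moved from (2.4, 11.2) to (1.3, 7.0), a distance of √(1.1² + 4.2²) ≈ 4.3.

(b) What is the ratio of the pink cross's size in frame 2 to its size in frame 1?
1.7×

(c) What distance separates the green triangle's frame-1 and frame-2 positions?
0.9

The green triangle moved from (3.6, 9.7) to (4.5, 9.5), a distance of √(0.9² + 0.2²) ≈ 0.9.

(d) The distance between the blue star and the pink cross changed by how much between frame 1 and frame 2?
+3.2

Distance in frame 1: 1.5. Distance in frame 2: 4.7.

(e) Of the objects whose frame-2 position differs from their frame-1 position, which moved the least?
the green triangle

(moved 0.9)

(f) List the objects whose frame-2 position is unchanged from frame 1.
the yellow hexagon, the pink pentagon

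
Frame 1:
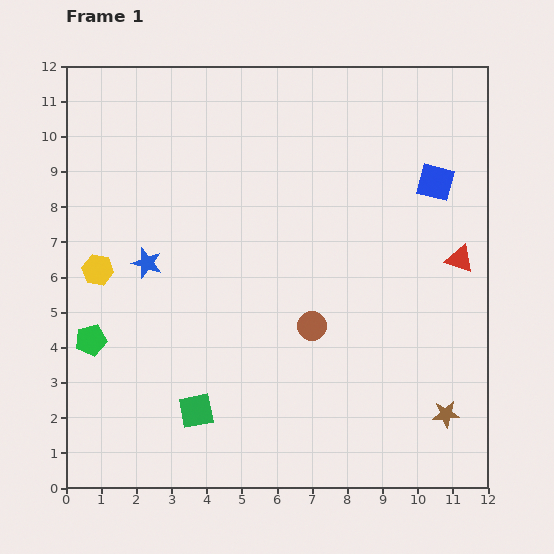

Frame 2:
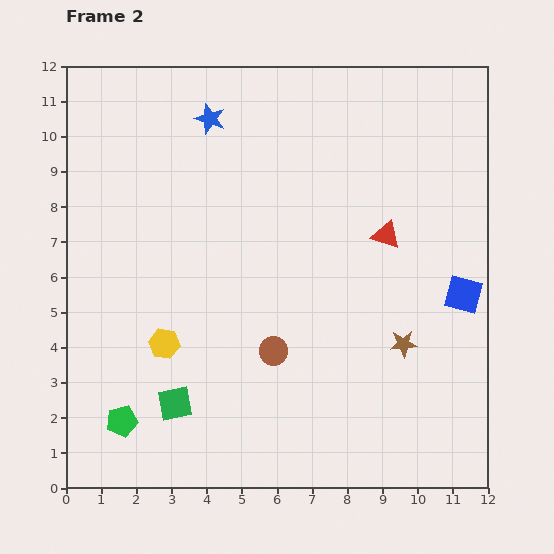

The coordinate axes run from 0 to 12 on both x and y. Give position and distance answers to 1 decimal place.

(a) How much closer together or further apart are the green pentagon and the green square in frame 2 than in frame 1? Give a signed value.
-2.0

Distance in frame 1: 3.6. Distance in frame 2: 1.6.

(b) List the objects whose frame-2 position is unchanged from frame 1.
none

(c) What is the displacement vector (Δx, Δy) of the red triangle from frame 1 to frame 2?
(-2.1, 0.7)

The red triangle was at (11.2, 6.5) in frame 1 and (9.1, 7.2) in frame 2.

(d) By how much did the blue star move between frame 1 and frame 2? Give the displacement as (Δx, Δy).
(1.8, 4.1)

The blue star was at (2.3, 6.4) in frame 1 and (4.1, 10.5) in frame 2.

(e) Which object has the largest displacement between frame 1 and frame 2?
the blue star

(moved 4.5; next 3.3)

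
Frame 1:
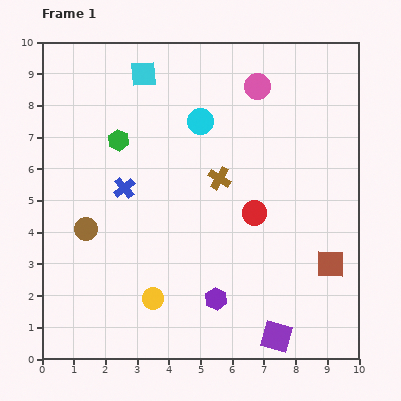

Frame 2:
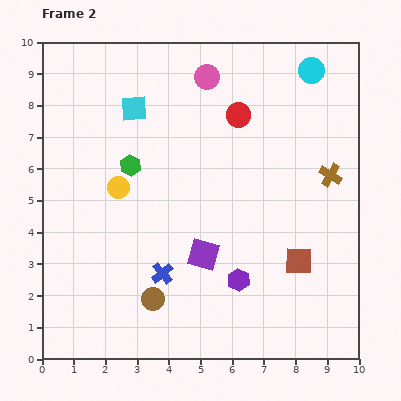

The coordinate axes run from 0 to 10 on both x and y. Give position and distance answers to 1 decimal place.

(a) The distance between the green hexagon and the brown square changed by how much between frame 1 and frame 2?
-1.7

Distance in frame 1: 7.8. Distance in frame 2: 6.1.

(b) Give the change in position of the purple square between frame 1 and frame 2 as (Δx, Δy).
(-2.3, 2.6)

The purple square was at (7.4, 0.7) in frame 1 and (5.1, 3.3) in frame 2.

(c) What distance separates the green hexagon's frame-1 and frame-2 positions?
0.9

The green hexagon moved from (2.4, 6.9) to (2.8, 6.1), a distance of √(0.4² + 0.8²) ≈ 0.9.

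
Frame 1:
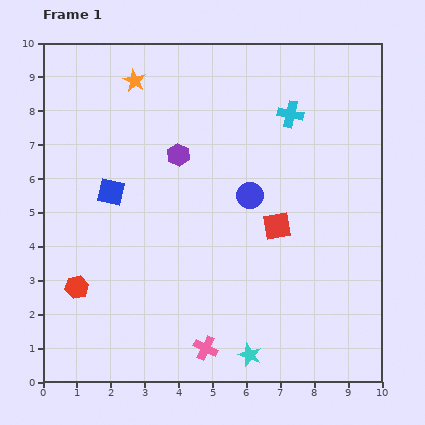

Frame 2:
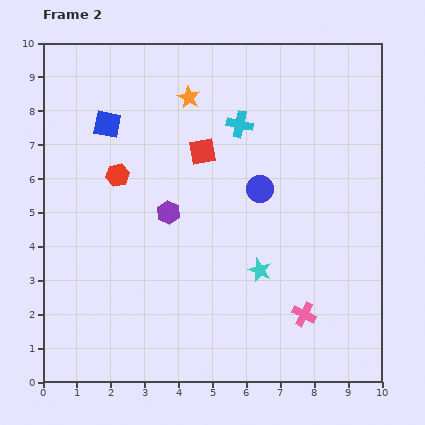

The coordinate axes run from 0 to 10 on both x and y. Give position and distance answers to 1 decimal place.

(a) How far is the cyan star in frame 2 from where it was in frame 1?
2.5

The cyan star moved from (6.1, 0.8) to (6.4, 3.3), a distance of √(0.3² + 2.5²) ≈ 2.5.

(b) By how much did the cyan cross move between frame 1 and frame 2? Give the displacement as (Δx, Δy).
(-1.5, -0.3)

The cyan cross was at (7.3, 7.9) in frame 1 and (5.8, 7.6) in frame 2.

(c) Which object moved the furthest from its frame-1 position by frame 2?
the red hexagon

(moved 3.5; next 3.1)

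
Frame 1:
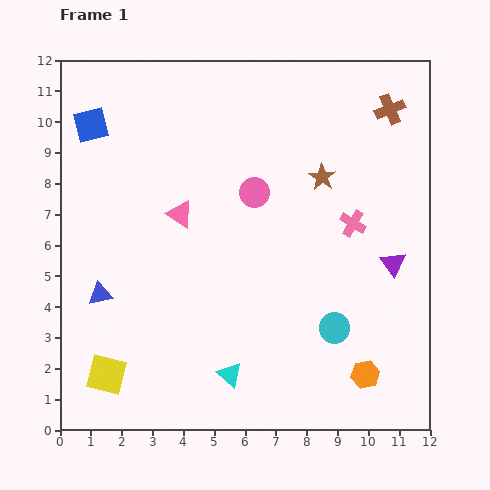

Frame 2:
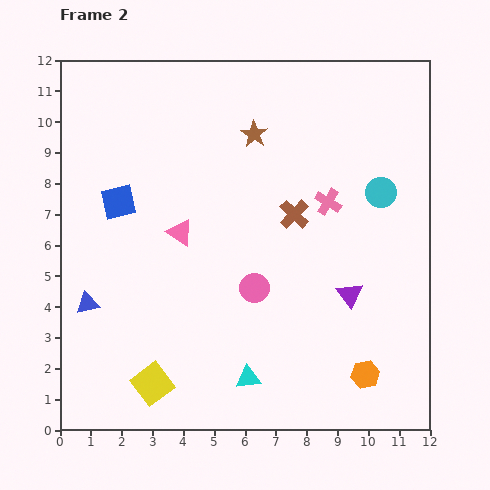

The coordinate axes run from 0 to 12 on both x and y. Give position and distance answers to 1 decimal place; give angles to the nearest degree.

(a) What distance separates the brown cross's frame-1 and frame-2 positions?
4.6

The brown cross moved from (10.7, 10.4) to (7.6, 7.0), a distance of √(3.1² + 3.4²) ≈ 4.6.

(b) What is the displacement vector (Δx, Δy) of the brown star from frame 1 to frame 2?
(-2.2, 1.4)

The brown star was at (8.5, 8.2) in frame 1 and (6.3, 9.6) in frame 2.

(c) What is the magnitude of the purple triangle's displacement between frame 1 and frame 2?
1.7

The purple triangle moved from (10.8, 5.4) to (9.4, 4.4), a distance of √(1.4² + 1.0²) ≈ 1.7.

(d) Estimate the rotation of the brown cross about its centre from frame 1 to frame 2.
24° counter-clockwise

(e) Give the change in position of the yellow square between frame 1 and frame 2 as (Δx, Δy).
(1.5, -0.3)

The yellow square was at (1.5, 1.8) in frame 1 and (3.0, 1.5) in frame 2.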